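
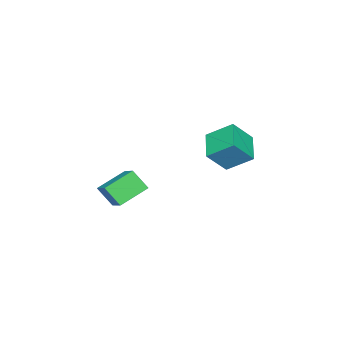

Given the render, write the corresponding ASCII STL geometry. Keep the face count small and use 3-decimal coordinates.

solid 
facet normal -0.811 0.424 0.403
outer loop
vertex -3.941 -4.166 -0.448
vertex -2.874 -2.981 0.45
vertex -4.025 -3.16 -1.676
endloop
endfacet
facet normal -0.583 -0.648 -0.491
outer loop
vertex -2.306 -4.059 -2.53
vertex -3.941 -4.166 -0.448
vertex -4.025 -3.16 -1.676
endloop
endfacet
facet normal -0.811 0.424 0.403
outer loop
vertex -4.025 -3.16 -1.676
vertex -2.874 -2.981 0.45
vertex -2.958 -1.975 -0.778
endloop
endfacet
facet normal -0.053 0.633 -0.772
outer loop
vertex -2.958 -1.975 -0.778
vertex -2.306 -4.059 -2.53
vertex -4.025 -3.16 -1.676
endloop
endfacet
facet normal 0.053 -0.633 0.772
outer loop
vertex -3.941 -4.166 -0.448
vertex -1.155 -3.88 -0.404
vertex -2.874 -2.981 0.45
endloop
endfacet
facet normal -0.583 -0.648 -0.491
outer loop
vertex -2.222 -5.065 -1.302
vertex -3.941 -4.166 -0.448
vertex -2.306 -4.059 -2.53
endloop
endfacet
facet normal 0.053 -0.633 0.772
outer loop
vertex -2.222 -5.065 -1.302
vertex -1.155 -3.88 -0.404
vertex -3.941 -4.166 -0.448
endloop
endfacet
facet normal 0.583 0.648 0.491
outer loop
vertex -2.874 -2.981 0.45
vertex -1.155 -3.88 -0.404
vertex -2.958 -1.975 -0.778
endloop
endfacet
facet normal -0.053 0.633 -0.772
outer loop
vertex -1.239 -2.874 -1.632
vertex -2.306 -4.059 -2.53
vertex -2.958 -1.975 -0.778
endloop
endfacet
facet normal 0.583 0.648 0.491
outer loop
vertex -2.958 -1.975 -0.778
vertex -1.155 -3.88 -0.404
vertex -1.239 -2.874 -1.632
endloop
endfacet
facet normal 0.811 -0.424 -0.403
outer loop
vertex -1.239 -2.874 -1.632
vertex -2.222 -5.065 -1.302
vertex -2.306 -4.059 -2.53
endloop
endfacet
facet normal 0.811 -0.424 -0.403
outer loop
vertex -1.155 -3.88 -0.404
vertex -2.222 -5.065 -1.302
vertex -1.239 -2.874 -1.632
endloop
endfacet
facet normal -0.545 0.400 -0.737
outer loop
vertex -4.694 2.194 2.866
vertex -5.066 3.747 3.985
vertex -3.045 3.109 2.143
endloop
endfacet
facet normal 0.190 -0.797 -0.574
outer loop
vertex -2.014 2.353 3.535
vertex -4.694 2.194 2.866
vertex -3.045 3.109 2.143
endloop
endfacet
facet normal -0.545 0.400 -0.737
outer loop
vertex -3.045 3.109 2.143
vertex -5.066 3.747 3.985
vertex -3.417 4.663 3.262
endloop
endfacet
facet normal 0.816 0.453 -0.358
outer loop
vertex -3.417 4.663 3.262
vertex -2.014 2.353 3.535
vertex -3.045 3.109 2.143
endloop
endfacet
facet normal -0.816 -0.454 0.358
outer loop
vertex -4.694 2.194 2.866
vertex -4.035 2.991 5.377
vertex -5.066 3.747 3.985
endloop
endfacet
facet normal 0.191 -0.796 -0.574
outer loop
vertex -3.663 1.437 4.258
vertex -4.694 2.194 2.866
vertex -2.014 2.353 3.535
endloop
endfacet
facet normal -0.816 -0.453 0.358
outer loop
vertex -3.663 1.437 4.258
vertex -4.035 2.991 5.377
vertex -4.694 2.194 2.866
endloop
endfacet
facet normal -0.191 0.796 0.574
outer loop
vertex -5.066 3.747 3.985
vertex -4.035 2.991 5.377
vertex -3.417 4.663 3.262
endloop
endfacet
facet normal 0.816 0.453 -0.358
outer loop
vertex -2.386 3.906 4.654
vertex -2.014 2.353 3.535
vertex -3.417 4.663 3.262
endloop
endfacet
facet normal -0.190 0.796 0.574
outer loop
vertex -3.417 4.663 3.262
vertex -4.035 2.991 5.377
vertex -2.386 3.906 4.654
endloop
endfacet
facet normal 0.545 -0.400 0.737
outer loop
vertex -2.386 3.906 4.654
vertex -3.663 1.437 4.258
vertex -2.014 2.353 3.535
endloop
endfacet
facet normal 0.545 -0.400 0.737
outer loop
vertex -4.035 2.991 5.377
vertex -3.663 1.437 4.258
vertex -2.386 3.906 4.654
endloop
endfacet

endsolid


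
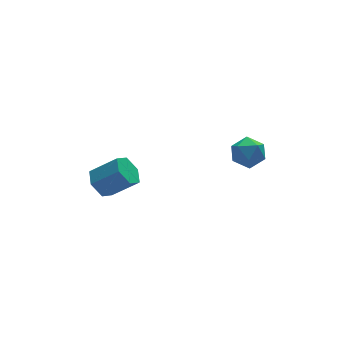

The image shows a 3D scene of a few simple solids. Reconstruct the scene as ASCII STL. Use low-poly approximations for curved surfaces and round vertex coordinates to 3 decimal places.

solid 
facet normal -0.022 0.952 0.305
outer loop
vertex 3.773 1.672 2.868
vertex 2.965 1.573 3.12
vertex 3.602 1.414 3.662
endloop
endfacet
facet normal 0.638 0.682 0.359
outer loop
vertex 3.773 1.672 2.868
vertex 3.602 1.414 3.662
vertex 4.236 1.052 3.223
endloop
endfacet
facet normal 0.839 0.461 -0.289
outer loop
vertex 3.773 1.672 2.868
vertex 4.236 1.052 3.223
vertex 3.991 0.988 2.41
endloop
endfacet
facet normal 0.304 0.595 -0.744
outer loop
vertex 3.773 1.672 2.868
vertex 3.991 0.988 2.41
vertex 3.205 1.31 2.346
endloop
endfacet
facet normal -0.227 0.898 -0.376
outer loop
vertex 3.773 1.672 2.868
vertex 3.205 1.31 2.346
vertex 2.965 1.573 3.12
endloop
endfacet
facet normal 0.608 0.111 0.786
outer loop
vertex 4.236 1.052 3.223
vertex 3.602 1.414 3.662
vertex 3.715 0.57 3.694
endloop
endfacet
facet normal -0.458 0.548 0.700
outer loop
vertex 3.602 1.414 3.662
vertex 2.965 1.573 3.12
vertex 2.929 0.892 3.63
endloop
endfacet
facet normal -0.791 0.462 -0.402
outer loop
vertex 2.965 1.573 3.12
vertex 3.205 1.31 2.346
vertex 2.684 0.828 2.817
endloop
endfacet
facet normal 0.070 -0.028 -0.997
outer loop
vertex 3.205 1.31 2.346
vertex 3.991 0.988 2.41
vertex 3.318 0.466 2.378
endloop
endfacet
facet normal 0.933 -0.246 -0.262
outer loop
vertex 3.991 0.988 2.41
vertex 4.236 1.052 3.223
vertex 3.955 0.307 2.92
endloop
endfacet
facet normal -0.304 -0.595 0.744
outer loop
vertex 3.147 0.208 3.172
vertex 3.715 0.57 3.694
vertex 2.929 0.892 3.63
endloop
endfacet
facet normal -0.839 -0.461 0.289
outer loop
vertex 3.147 0.208 3.172
vertex 2.929 0.892 3.63
vertex 2.684 0.828 2.817
endloop
endfacet
facet normal -0.638 -0.682 -0.359
outer loop
vertex 3.147 0.208 3.172
vertex 2.684 0.828 2.817
vertex 3.318 0.466 2.378
endloop
endfacet
facet normal 0.022 -0.952 -0.305
outer loop
vertex 3.147 0.208 3.172
vertex 3.318 0.466 2.378
vertex 3.955 0.307 2.92
endloop
endfacet
facet normal 0.227 -0.898 0.376
outer loop
vertex 3.147 0.208 3.172
vertex 3.955 0.307 2.92
vertex 3.715 0.57 3.694
endloop
endfacet
facet normal -0.070 0.028 0.997
outer loop
vertex 2.929 0.892 3.63
vertex 3.715 0.57 3.694
vertex 3.602 1.414 3.662
endloop
endfacet
facet normal -0.933 0.246 0.262
outer loop
vertex 2.684 0.828 2.817
vertex 2.929 0.892 3.63
vertex 2.965 1.573 3.12
endloop
endfacet
facet normal -0.608 -0.111 -0.786
outer loop
vertex 3.318 0.466 2.378
vertex 2.684 0.828 2.817
vertex 3.205 1.31 2.346
endloop
endfacet
facet normal 0.458 -0.548 -0.700
outer loop
vertex 3.955 0.307 2.92
vertex 3.318 0.466 2.378
vertex 3.991 0.988 2.41
endloop
endfacet
facet normal 0.791 -0.462 0.402
outer loop
vertex 3.715 0.57 3.694
vertex 3.955 0.307 2.92
vertex 4.236 1.052 3.223
endloop
endfacet
facet normal -0.692 0.361 -0.625
outer loop
vertex -1.954 2.99 0.335
vertex -2.31 3.376 0.952
vertex -1.73 3.745 0.523
endloop
endfacet
facet normal 0.667 -0.012 -0.745
outer loop
vertex -1.954 2.99 0.335
vertex -1.73 3.745 0.523
vertex -0.895 2.437 1.291
endloop
endfacet
facet normal 0.667 -0.012 -0.745
outer loop
vertex -0.895 2.437 1.291
vertex -1.73 3.745 0.523
vertex -0.671 3.193 1.479
endloop
endfacet
facet normal 0.693 -0.361 0.625
outer loop
vertex -0.895 2.437 1.291
vertex -0.671 3.193 1.479
vertex -1.25 2.824 1.908
endloop
endfacet
facet normal -0.692 0.361 -0.625
outer loop
vertex -1.73 3.745 0.523
vertex -2.31 3.376 0.952
vertex -2.085 4.132 1.14
endloop
endfacet
facet normal 0.573 0.801 -0.173
outer loop
vertex -1.73 3.745 0.523
vertex -2.085 4.132 1.14
vertex -0.671 3.193 1.479
endloop
endfacet
facet normal 0.573 0.801 -0.171
outer loop
vertex -0.671 3.193 1.479
vertex -2.085 4.132 1.14
vertex -1.026 3.579 2.096
endloop
endfacet
facet normal 0.693 -0.361 0.624
outer loop
vertex -0.671 3.193 1.479
vertex -1.026 3.579 2.096
vertex -1.25 2.824 1.908
endloop
endfacet
facet normal -0.692 0.361 -0.625
outer loop
vertex -2.085 4.132 1.14
vertex -2.31 3.376 0.952
vertex -2.665 3.763 1.569
endloop
endfacet
facet normal -0.093 0.814 0.574
outer loop
vertex -2.085 4.132 1.14
vertex -2.665 3.763 1.569
vertex -1.026 3.579 2.096
endloop
endfacet
facet normal -0.093 0.814 0.574
outer loop
vertex -1.026 3.579 2.096
vertex -2.665 3.763 1.569
vertex -1.606 3.21 2.525
endloop
endfacet
facet normal 0.692 -0.361 0.625
outer loop
vertex -1.026 3.579 2.096
vertex -1.606 3.21 2.525
vertex -1.25 2.824 1.908
endloop
endfacet
facet normal -0.693 0.361 -0.625
outer loop
vertex -2.665 3.763 1.569
vertex -2.31 3.376 0.952
vertex -2.889 3.007 1.381
endloop
endfacet
facet normal -0.667 0.012 0.745
outer loop
vertex -2.665 3.763 1.569
vertex -2.889 3.007 1.381
vertex -1.606 3.21 2.525
endloop
endfacet
facet normal -0.667 0.012 0.745
outer loop
vertex -1.606 3.21 2.525
vertex -2.889 3.007 1.381
vertex -1.83 2.455 2.337
endloop
endfacet
facet normal 0.692 -0.361 0.625
outer loop
vertex -1.606 3.21 2.525
vertex -1.83 2.455 2.337
vertex -1.25 2.824 1.908
endloop
endfacet
facet normal -0.693 0.361 -0.624
outer loop
vertex -2.889 3.007 1.381
vertex -2.31 3.376 0.952
vertex -2.534 2.621 0.764
endloop
endfacet
facet normal -0.573 -0.801 0.172
outer loop
vertex -2.889 3.007 1.381
vertex -2.534 2.621 0.764
vertex -1.83 2.455 2.337
endloop
endfacet
facet normal -0.574 -0.801 0.172
outer loop
vertex -1.83 2.455 2.337
vertex -2.534 2.621 0.764
vertex -1.475 2.068 1.72
endloop
endfacet
facet normal 0.692 -0.361 0.625
outer loop
vertex -1.83 2.455 2.337
vertex -1.475 2.068 1.72
vertex -1.25 2.824 1.908
endloop
endfacet
facet normal -0.692 0.361 -0.625
outer loop
vertex -2.534 2.621 0.764
vertex -2.31 3.376 0.952
vertex -1.954 2.99 0.335
endloop
endfacet
facet normal 0.093 -0.814 -0.574
outer loop
vertex -2.534 2.621 0.764
vertex -1.954 2.99 0.335
vertex -1.475 2.068 1.72
endloop
endfacet
facet normal 0.093 -0.814 -0.574
outer loop
vertex -1.475 2.068 1.72
vertex -1.954 2.99 0.335
vertex -0.895 2.437 1.291
endloop
endfacet
facet normal 0.692 -0.361 0.625
outer loop
vertex -1.475 2.068 1.72
vertex -0.895 2.437 1.291
vertex -1.25 2.824 1.908
endloop
endfacet

endsolid


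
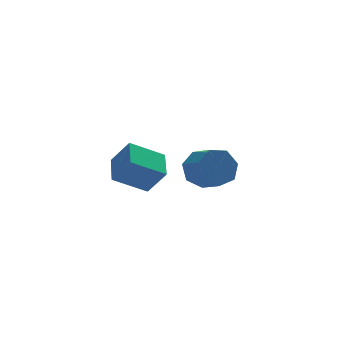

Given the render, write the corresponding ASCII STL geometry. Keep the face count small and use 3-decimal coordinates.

solid 
facet normal -0.385 0.851 -0.357
outer loop
vertex 0.421 1.17 -2.185
vertex -0.253 1.175 -1.446
vertex 0.661 1.582 -1.46
endloop
endfacet
facet normal 0.881 0.223 -0.418
outer loop
vertex 0.421 1.17 -2.185
vertex 0.661 1.582 -1.46
vertex 0.886 0.139 -1.754
endloop
endfacet
facet normal 0.881 0.223 -0.418
outer loop
vertex 0.886 0.139 -1.754
vertex 0.661 1.582 -1.46
vertex 1.126 0.551 -1.029
endloop
endfacet
facet normal 0.384 -0.851 0.357
outer loop
vertex 0.886 0.139 -1.754
vertex 1.126 0.551 -1.029
vertex 0.213 0.145 -1.014
endloop
endfacet
facet normal -0.385 0.851 -0.357
outer loop
vertex 0.661 1.582 -1.46
vertex -0.253 1.175 -1.446
vertex 0.213 1.688 -0.724
endloop
endfacet
facet normal 0.766 0.509 0.393
outer loop
vertex 0.661 1.582 -1.46
vertex 0.213 1.688 -0.724
vertex 1.126 0.551 -1.029
endloop
endfacet
facet normal 0.766 0.509 0.393
outer loop
vertex 1.126 0.551 -1.029
vertex 0.213 1.688 -0.724
vertex 0.678 0.657 -0.293
endloop
endfacet
facet normal 0.384 -0.851 0.357
outer loop
vertex 1.126 0.551 -1.029
vertex 0.678 0.657 -0.293
vertex 0.213 0.145 -1.014
endloop
endfacet
facet normal -0.385 0.851 -0.357
outer loop
vertex 0.213 1.688 -0.724
vertex -0.253 1.175 -1.446
vertex -0.585 1.408 -0.532
endloop
endfacet
facet normal 0.074 0.413 0.908
outer loop
vertex 0.213 1.688 -0.724
vertex -0.585 1.408 -0.532
vertex 0.678 0.657 -0.293
endloop
endfacet
facet normal 0.074 0.414 0.907
outer loop
vertex 0.678 0.657 -0.293
vertex -0.585 1.408 -0.532
vertex -0.12 0.377 -0.1
endloop
endfacet
facet normal 0.385 -0.851 0.356
outer loop
vertex 0.678 0.657 -0.293
vertex -0.12 0.377 -0.1
vertex 0.213 0.145 -1.014
endloop
endfacet
facet normal -0.385 0.851 -0.357
outer loop
vertex -0.585 1.408 -0.532
vertex -0.253 1.175 -1.446
vertex -1.133 0.953 -1.027
endloop
endfacet
facet normal -0.673 0.006 0.739
outer loop
vertex -0.585 1.408 -0.532
vertex -1.133 0.953 -1.027
vertex -0.12 0.377 -0.1
endloop
endfacet
facet normal -0.673 0.005 0.739
outer loop
vertex -0.12 0.377 -0.1
vertex -1.133 0.953 -1.027
vertex -0.668 -0.078 -0.596
endloop
endfacet
facet normal 0.385 -0.852 0.356
outer loop
vertex -0.12 0.377 -0.1
vertex -0.668 -0.078 -0.596
vertex 0.213 0.145 -1.014
endloop
endfacet
facet normal -0.385 0.851 -0.357
outer loop
vertex -1.133 0.953 -1.027
vertex -0.253 1.175 -1.446
vertex -1.018 0.665 -1.838
endloop
endfacet
facet normal -0.914 -0.406 0.015
outer loop
vertex -1.133 0.953 -1.027
vertex -1.018 0.665 -1.838
vertex -0.668 -0.078 -0.596
endloop
endfacet
facet normal -0.914 -0.406 0.014
outer loop
vertex -0.668 -0.078 -0.596
vertex -1.018 0.665 -1.838
vertex -0.553 -0.365 -1.407
endloop
endfacet
facet normal 0.384 -0.852 0.356
outer loop
vertex -0.668 -0.078 -0.596
vertex -0.553 -0.365 -1.407
vertex 0.213 0.145 -1.014
endloop
endfacet
facet normal -0.385 0.851 -0.357
outer loop
vertex -1.018 0.665 -1.838
vertex -0.253 1.175 -1.446
vertex -0.326 0.762 -2.353
endloop
endfacet
facet normal -0.465 -0.512 -0.722
outer loop
vertex -1.018 0.665 -1.838
vertex -0.326 0.762 -2.353
vertex -0.553 -0.365 -1.407
endloop
endfacet
facet normal -0.465 -0.512 -0.722
outer loop
vertex -0.553 -0.365 -1.407
vertex -0.326 0.762 -2.353
vertex 0.139 -0.268 -1.922
endloop
endfacet
facet normal 0.384 -0.852 0.356
outer loop
vertex -0.553 -0.365 -1.407
vertex 0.139 -0.268 -1.922
vertex 0.213 0.145 -1.014
endloop
endfacet
facet normal -0.385 0.851 -0.357
outer loop
vertex -0.326 0.762 -2.353
vertex -0.253 1.175 -1.446
vertex 0.421 1.17 -2.185
endloop
endfacet
facet normal 0.332 -0.232 -0.914
outer loop
vertex -0.326 0.762 -2.353
vertex 0.421 1.17 -2.185
vertex 0.139 -0.268 -1.922
endloop
endfacet
facet normal 0.332 -0.232 -0.914
outer loop
vertex 0.139 -0.268 -1.922
vertex 0.421 1.17 -2.185
vertex 0.886 0.139 -1.754
endloop
endfacet
facet normal 0.384 -0.852 0.356
outer loop
vertex 0.139 -0.268 -1.922
vertex 0.886 0.139 -1.754
vertex 0.213 0.145 -1.014
endloop
endfacet
facet normal -0.468 0.410 -0.783
outer loop
vertex -4.998 -4.398 0.319
vertex -4.801 -3.116 0.873
vertex -3.602 -4.279 -0.454
endloop
endfacet
facet normal -0.140 -0.909 -0.392
outer loop
vertex -2.979 -4.824 0.587
vertex -4.998 -4.398 0.319
vertex -3.602 -4.279 -0.454
endloop
endfacet
facet normal -0.468 0.410 -0.783
outer loop
vertex -3.602 -4.279 -0.454
vertex -4.801 -3.116 0.873
vertex -3.405 -2.997 0.1
endloop
endfacet
facet normal 0.872 0.075 -0.483
outer loop
vertex -3.405 -2.997 0.1
vertex -2.979 -4.824 0.587
vertex -3.602 -4.279 -0.454
endloop
endfacet
facet normal -0.872 -0.075 0.483
outer loop
vertex -4.998 -4.398 0.319
vertex -4.178 -3.661 1.914
vertex -4.801 -3.116 0.873
endloop
endfacet
facet normal -0.140 -0.909 -0.392
outer loop
vertex -4.375 -4.943 1.36
vertex -4.998 -4.398 0.319
vertex -2.979 -4.824 0.587
endloop
endfacet
facet normal -0.872 -0.075 0.483
outer loop
vertex -4.375 -4.943 1.36
vertex -4.178 -3.661 1.914
vertex -4.998 -4.398 0.319
endloop
endfacet
facet normal 0.140 0.909 0.392
outer loop
vertex -4.801 -3.116 0.873
vertex -4.178 -3.661 1.914
vertex -3.405 -2.997 0.1
endloop
endfacet
facet normal 0.872 0.075 -0.483
outer loop
vertex -2.782 -3.542 1.141
vertex -2.979 -4.824 0.587
vertex -3.405 -2.997 0.1
endloop
endfacet
facet normal 0.140 0.909 0.392
outer loop
vertex -3.405 -2.997 0.1
vertex -4.178 -3.661 1.914
vertex -2.782 -3.542 1.141
endloop
endfacet
facet normal 0.468 -0.410 0.783
outer loop
vertex -2.782 -3.542 1.141
vertex -4.375 -4.943 1.36
vertex -2.979 -4.824 0.587
endloop
endfacet
facet normal 0.468 -0.410 0.783
outer loop
vertex -4.178 -3.661 1.914
vertex -4.375 -4.943 1.36
vertex -2.782 -3.542 1.141
endloop
endfacet

endsolid


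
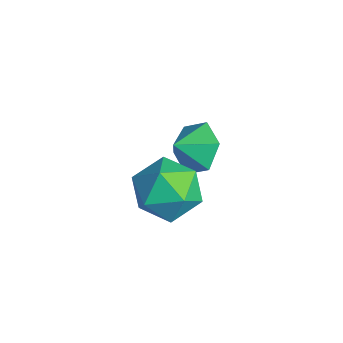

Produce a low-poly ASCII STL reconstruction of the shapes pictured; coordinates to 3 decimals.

solid 
facet normal -0.091 0.804 -0.588
outer loop
vertex 1.316 3.049 1.18
vertex 0.714 2.52 0.55
vertex 0.307 3.042 1.326
endloop
endfacet
facet normal 0.143 -0.076 0.987
outer loop
vertex 1.316 3.049 1.18
vertex 0.307 3.042 1.326
vertex 0.806 1.7 1.15
endloop
endfacet
facet normal -0.090 0.804 -0.588
outer loop
vertex 0.307 3.042 1.326
vertex 0.714 2.52 0.55
vertex -0.296 2.513 0.695
endloop
endfacet
facet normal -0.547 -0.306 0.779
outer loop
vertex 0.307 3.042 1.326
vertex -0.296 2.513 0.695
vertex 0.806 1.7 1.15
endloop
endfacet
facet normal -0.090 0.803 -0.589
outer loop
vertex -0.296 2.513 0.695
vertex 0.714 2.52 0.55
vertex 0.111 1.99 -0.08
endloop
endfacet
facet normal -0.631 -0.755 0.178
outer loop
vertex -0.296 2.513 0.695
vertex 0.111 1.99 -0.08
vertex 0.806 1.7 1.15
endloop
endfacet
facet normal -0.091 0.803 -0.589
outer loop
vertex 0.111 1.99 -0.08
vertex 0.714 2.52 0.55
vertex 1.121 1.997 -0.226
endloop
endfacet
facet normal -0.024 -0.976 -0.216
outer loop
vertex 0.111 1.99 -0.08
vertex 1.121 1.997 -0.226
vertex 0.806 1.7 1.15
endloop
endfacet
facet normal -0.091 0.803 -0.589
outer loop
vertex 1.121 1.997 -0.226
vertex 0.714 2.52 0.55
vertex 1.723 2.527 0.404
endloop
endfacet
facet normal 0.666 -0.746 -0.009
outer loop
vertex 1.121 1.997 -0.226
vertex 1.723 2.527 0.404
vertex 0.806 1.7 1.15
endloop
endfacet
facet normal -0.091 0.804 -0.588
outer loop
vertex 1.723 2.527 0.404
vertex 0.714 2.52 0.55
vertex 1.316 3.049 1.18
endloop
endfacet
facet normal 0.749 -0.296 0.592
outer loop
vertex 1.723 2.527 0.404
vertex 1.316 3.049 1.18
vertex 0.806 1.7 1.15
endloop
endfacet
facet normal -0.508 -0.344 0.790
outer loop
vertex 2.892 0.55 3.129
vertex 3.16 -0.554 2.82
vertex 3.873 0.046 3.54
endloop
endfacet
facet normal -0.233 0.300 0.925
outer loop
vertex 2.892 0.55 3.129
vertex 3.873 0.046 3.54
vertex 3.893 1.167 3.181
endloop
endfacet
facet normal -0.488 0.755 0.437
outer loop
vertex 2.892 0.55 3.129
vertex 3.893 1.167 3.181
vertex 3.193 1.26 2.239
endloop
endfacet
facet normal -0.920 0.392 0.002
outer loop
vertex 2.892 0.55 3.129
vertex 3.193 1.26 2.239
vertex 2.739 0.196 2.016
endloop
endfacet
facet normal -0.932 -0.288 0.220
outer loop
vertex 2.892 0.55 3.129
vertex 2.739 0.196 2.016
vertex 3.16 -0.554 2.82
endloop
endfacet
facet normal 0.475 0.261 0.841
outer loop
vertex 3.893 1.167 3.181
vertex 3.873 0.046 3.54
vertex 4.781 0.444 2.904
endloop
endfacet
facet normal 0.030 -0.782 0.622
outer loop
vertex 3.873 0.046 3.54
vertex 3.16 -0.554 2.82
vertex 4.327 -0.62 2.681
endloop
endfacet
facet normal -0.657 -0.691 -0.301
outer loop
vertex 3.16 -0.554 2.82
vertex 2.739 0.196 2.016
vertex 3.627 -0.527 1.739
endloop
endfacet
facet normal -0.637 0.409 -0.654
outer loop
vertex 2.739 0.196 2.016
vertex 3.193 1.26 2.239
vertex 3.647 0.594 1.38
endloop
endfacet
facet normal 0.063 0.997 0.052
outer loop
vertex 3.193 1.26 2.239
vertex 3.893 1.167 3.181
vertex 4.36 1.194 2.1
endloop
endfacet
facet normal 0.920 -0.392 -0.002
outer loop
vertex 4.628 0.09 1.791
vertex 4.781 0.444 2.904
vertex 4.327 -0.62 2.681
endloop
endfacet
facet normal 0.488 -0.755 -0.437
outer loop
vertex 4.628 0.09 1.791
vertex 4.327 -0.62 2.681
vertex 3.627 -0.527 1.739
endloop
endfacet
facet normal 0.233 -0.300 -0.925
outer loop
vertex 4.628 0.09 1.791
vertex 3.627 -0.527 1.739
vertex 3.647 0.594 1.38
endloop
endfacet
facet normal 0.508 0.344 -0.790
outer loop
vertex 4.628 0.09 1.791
vertex 3.647 0.594 1.38
vertex 4.36 1.194 2.1
endloop
endfacet
facet normal 0.932 0.288 -0.220
outer loop
vertex 4.628 0.09 1.791
vertex 4.36 1.194 2.1
vertex 4.781 0.444 2.904
endloop
endfacet
facet normal 0.637 -0.409 0.654
outer loop
vertex 4.327 -0.62 2.681
vertex 4.781 0.444 2.904
vertex 3.873 0.046 3.54
endloop
endfacet
facet normal -0.063 -0.997 -0.052
outer loop
vertex 3.627 -0.527 1.739
vertex 4.327 -0.62 2.681
vertex 3.16 -0.554 2.82
endloop
endfacet
facet normal -0.475 -0.261 -0.841
outer loop
vertex 3.647 0.594 1.38
vertex 3.627 -0.527 1.739
vertex 2.739 0.196 2.016
endloop
endfacet
facet normal -0.030 0.782 -0.622
outer loop
vertex 4.36 1.194 2.1
vertex 3.647 0.594 1.38
vertex 3.193 1.26 2.239
endloop
endfacet
facet normal 0.657 0.691 0.301
outer loop
vertex 4.781 0.444 2.904
vertex 4.36 1.194 2.1
vertex 3.893 1.167 3.181
endloop
endfacet

endsolid


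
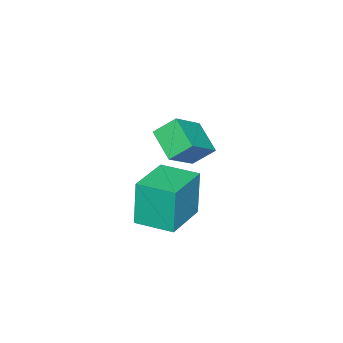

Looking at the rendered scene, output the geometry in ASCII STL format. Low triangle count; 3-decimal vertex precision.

solid 
facet normal -0.814 0.052 -0.578
outer loop
vertex -4.873 -3.639 3.287
vertex -4.234 -2.374 2.502
vertex -4.344 -4.41 2.473
endloop
endfacet
facet normal -0.394 -0.781 0.484
outer loop
vertex -2.846 -4.506 3.538
vertex -4.873 -3.639 3.287
vertex -4.344 -4.41 2.473
endloop
endfacet
facet normal -0.814 0.052 -0.578
outer loop
vertex -4.344 -4.41 2.473
vertex -4.234 -2.374 2.502
vertex -3.705 -3.145 1.688
endloop
endfacet
facet normal 0.427 -0.623 -0.656
outer loop
vertex -3.705 -3.145 1.688
vertex -2.846 -4.506 3.538
vertex -4.344 -4.41 2.473
endloop
endfacet
facet normal -0.427 0.623 0.656
outer loop
vertex -4.873 -3.639 3.287
vertex -2.736 -2.47 3.567
vertex -4.234 -2.374 2.502
endloop
endfacet
facet normal -0.394 -0.781 0.484
outer loop
vertex -3.375 -3.735 4.352
vertex -4.873 -3.639 3.287
vertex -2.846 -4.506 3.538
endloop
endfacet
facet normal -0.427 0.623 0.656
outer loop
vertex -3.375 -3.735 4.352
vertex -2.736 -2.47 3.567
vertex -4.873 -3.639 3.287
endloop
endfacet
facet normal 0.394 0.781 -0.484
outer loop
vertex -4.234 -2.374 2.502
vertex -2.736 -2.47 3.567
vertex -3.705 -3.145 1.688
endloop
endfacet
facet normal 0.427 -0.623 -0.656
outer loop
vertex -2.207 -3.241 2.753
vertex -2.846 -4.506 3.538
vertex -3.705 -3.145 1.688
endloop
endfacet
facet normal 0.394 0.781 -0.484
outer loop
vertex -3.705 -3.145 1.688
vertex -2.736 -2.47 3.567
vertex -2.207 -3.241 2.753
endloop
endfacet
facet normal 0.814 -0.052 0.578
outer loop
vertex -2.207 -3.241 2.753
vertex -3.375 -3.735 4.352
vertex -2.846 -4.506 3.538
endloop
endfacet
facet normal 0.814 -0.052 0.578
outer loop
vertex -2.736 -2.47 3.567
vertex -3.375 -3.735 4.352
vertex -2.207 -3.241 2.753
endloop
endfacet
facet normal -0.981 -0.165 -0.105
outer loop
vertex -0.561 -2.42 3.72
vertex -0.841 -0.764 3.74
vertex -0.349 -2.359 1.641
endloop
endfacet
facet normal 0.166 -0.986 -0.012
outer loop
vertex 1.701 -2.016 1.86
vertex -0.561 -2.42 3.72
vertex -0.349 -2.359 1.641
endloop
endfacet
facet normal -0.981 -0.165 -0.105
outer loop
vertex -0.349 -2.359 1.641
vertex -0.841 -0.764 3.74
vertex -0.629 -0.703 1.661
endloop
endfacet
facet normal 0.101 0.029 -0.994
outer loop
vertex -0.629 -0.703 1.661
vertex 1.701 -2.016 1.86
vertex -0.349 -2.359 1.641
endloop
endfacet
facet normal -0.101 -0.029 0.994
outer loop
vertex -0.561 -2.42 3.72
vertex 1.209 -0.421 3.959
vertex -0.841 -0.764 3.74
endloop
endfacet
facet normal 0.166 -0.986 -0.012
outer loop
vertex 1.489 -2.077 3.939
vertex -0.561 -2.42 3.72
vertex 1.701 -2.016 1.86
endloop
endfacet
facet normal -0.101 -0.029 0.994
outer loop
vertex 1.489 -2.077 3.939
vertex 1.209 -0.421 3.959
vertex -0.561 -2.42 3.72
endloop
endfacet
facet normal -0.166 0.986 0.012
outer loop
vertex -0.841 -0.764 3.74
vertex 1.209 -0.421 3.959
vertex -0.629 -0.703 1.661
endloop
endfacet
facet normal 0.101 0.029 -0.994
outer loop
vertex 1.421 -0.36 1.88
vertex 1.701 -2.016 1.86
vertex -0.629 -0.703 1.661
endloop
endfacet
facet normal -0.166 0.986 0.012
outer loop
vertex -0.629 -0.703 1.661
vertex 1.209 -0.421 3.959
vertex 1.421 -0.36 1.88
endloop
endfacet
facet normal 0.981 0.165 0.105
outer loop
vertex 1.421 -0.36 1.88
vertex 1.489 -2.077 3.939
vertex 1.701 -2.016 1.86
endloop
endfacet
facet normal 0.981 0.165 0.105
outer loop
vertex 1.209 -0.421 3.959
vertex 1.489 -2.077 3.939
vertex 1.421 -0.36 1.88
endloop
endfacet

endsolid


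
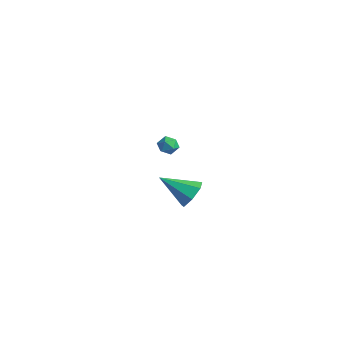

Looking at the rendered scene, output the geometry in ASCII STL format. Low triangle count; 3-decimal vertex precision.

solid 
facet normal -0.167 0.633 0.756
outer loop
vertex -3.792 2.305 -2.363
vertex -3.933 1.728 -1.911
vertex -3.237 1.989 -1.976
endloop
endfacet
facet normal 0.308 0.904 0.296
outer loop
vertex -3.792 2.305 -2.363
vertex -3.237 1.989 -1.976
vertex -3.131 2.186 -2.688
endloop
endfacet
facet normal -0.001 0.938 -0.346
outer loop
vertex -3.792 2.305 -2.363
vertex -3.131 2.186 -2.688
vertex -3.761 2.047 -3.063
endloop
endfacet
facet normal -0.667 0.689 -0.283
outer loop
vertex -3.792 2.305 -2.363
vertex -3.761 2.047 -3.063
vertex -4.257 1.764 -2.583
endloop
endfacet
facet normal -0.770 0.500 0.398
outer loop
vertex -3.792 2.305 -2.363
vertex -4.257 1.764 -2.583
vertex -3.933 1.728 -1.911
endloop
endfacet
facet normal 0.856 0.450 0.252
outer loop
vertex -3.131 2.186 -2.688
vertex -3.237 1.989 -1.976
vertex -2.863 1.536 -2.437
endloop
endfacet
facet normal 0.089 0.011 0.996
outer loop
vertex -3.237 1.989 -1.976
vertex -3.933 1.728 -1.911
vertex -3.359 1.253 -1.957
endloop
endfacet
facet normal -0.886 -0.205 0.416
outer loop
vertex -3.933 1.728 -1.911
vertex -4.257 1.764 -2.583
vertex -3.989 1.114 -2.332
endloop
endfacet
facet normal -0.721 0.102 -0.685
outer loop
vertex -4.257 1.764 -2.583
vertex -3.761 2.047 -3.063
vertex -3.883 1.311 -3.044
endloop
endfacet
facet normal 0.356 0.506 -0.786
outer loop
vertex -3.761 2.047 -3.063
vertex -3.131 2.186 -2.688
vertex -3.187 1.572 -3.109
endloop
endfacet
facet normal 0.667 -0.689 0.283
outer loop
vertex -3.328 0.995 -2.657
vertex -2.863 1.536 -2.437
vertex -3.359 1.253 -1.957
endloop
endfacet
facet normal 0.001 -0.938 0.346
outer loop
vertex -3.328 0.995 -2.657
vertex -3.359 1.253 -1.957
vertex -3.989 1.114 -2.332
endloop
endfacet
facet normal -0.308 -0.904 -0.296
outer loop
vertex -3.328 0.995 -2.657
vertex -3.989 1.114 -2.332
vertex -3.883 1.311 -3.044
endloop
endfacet
facet normal 0.167 -0.633 -0.756
outer loop
vertex -3.328 0.995 -2.657
vertex -3.883 1.311 -3.044
vertex -3.187 1.572 -3.109
endloop
endfacet
facet normal 0.770 -0.500 -0.398
outer loop
vertex -3.328 0.995 -2.657
vertex -3.187 1.572 -3.109
vertex -2.863 1.536 -2.437
endloop
endfacet
facet normal 0.721 -0.102 0.685
outer loop
vertex -3.359 1.253 -1.957
vertex -2.863 1.536 -2.437
vertex -3.237 1.989 -1.976
endloop
endfacet
facet normal -0.356 -0.506 0.786
outer loop
vertex -3.989 1.114 -2.332
vertex -3.359 1.253 -1.957
vertex -3.933 1.728 -1.911
endloop
endfacet
facet normal -0.856 -0.450 -0.252
outer loop
vertex -3.883 1.311 -3.044
vertex -3.989 1.114 -2.332
vertex -4.257 1.764 -2.583
endloop
endfacet
facet normal -0.089 -0.011 -0.996
outer loop
vertex -3.187 1.572 -3.109
vertex -3.883 1.311 -3.044
vertex -3.761 2.047 -3.063
endloop
endfacet
facet normal 0.886 0.205 -0.416
outer loop
vertex -2.863 1.536 -2.437
vertex -3.187 1.572 -3.109
vertex -3.131 2.186 -2.688
endloop
endfacet
facet normal 0.621 0.561 -0.548
outer loop
vertex 5.44 -3.65 -0.611
vertex 4.653 -3.043 -0.882
vertex 5.285 -2.953 -0.073
endloop
endfacet
facet normal 0.463 -0.475 0.749
outer loop
vertex 5.44 -3.65 -0.611
vertex 5.285 -2.953 -0.073
vertex 3.287 -4.277 0.322
endloop
endfacet
facet normal 0.621 0.561 -0.547
outer loop
vertex 5.285 -2.953 -0.073
vertex 4.653 -3.043 -0.882
vertex 4.654 -2.324 -0.144
endloop
endfacet
facet normal 0.072 0.183 0.980
outer loop
vertex 5.285 -2.953 -0.073
vertex 4.654 -2.324 -0.144
vertex 3.287 -4.277 0.322
endloop
endfacet
facet normal 0.621 0.561 -0.548
outer loop
vertex 4.654 -2.324 -0.144
vertex 4.653 -3.043 -0.882
vertex 4.022 -2.236 -0.77
endloop
endfacet
facet normal -0.554 0.539 0.635
outer loop
vertex 4.654 -2.324 -0.144
vertex 4.022 -2.236 -0.77
vertex 3.287 -4.277 0.322
endloop
endfacet
facet normal 0.621 0.561 -0.547
outer loop
vertex 4.022 -2.236 -0.77
vertex 4.653 -3.043 -0.882
vertex 3.866 -2.756 -1.481
endloop
endfacet
facet normal -0.945 0.324 -0.030
outer loop
vertex 4.022 -2.236 -0.77
vertex 3.866 -2.756 -1.481
vertex 3.287 -4.277 0.322
endloop
endfacet
facet normal 0.621 0.562 -0.547
outer loop
vertex 3.866 -2.756 -1.481
vertex 4.653 -3.043 -0.882
vertex 4.303 -3.491 -1.74
endloop
endfacet
facet normal -0.806 -0.299 -0.511
outer loop
vertex 3.866 -2.756 -1.481
vertex 4.303 -3.491 -1.74
vertex 3.287 -4.277 0.322
endloop
endfacet
facet normal 0.621 0.561 -0.547
outer loop
vertex 4.303 -3.491 -1.74
vertex 4.653 -3.043 -0.882
vertex 5.003 -3.889 -1.353
endloop
endfacet
facet normal -0.242 -0.861 -0.447
outer loop
vertex 4.303 -3.491 -1.74
vertex 5.003 -3.889 -1.353
vertex 3.287 -4.277 0.322
endloop
endfacet
facet normal 0.621 0.561 -0.547
outer loop
vertex 5.003 -3.889 -1.353
vertex 4.653 -3.043 -0.882
vertex 5.44 -3.65 -0.611
endloop
endfacet
facet normal 0.323 -0.940 0.113
outer loop
vertex 5.003 -3.889 -1.353
vertex 5.44 -3.65 -0.611
vertex 3.287 -4.277 0.322
endloop
endfacet

endsolid


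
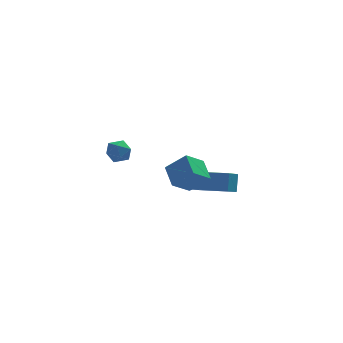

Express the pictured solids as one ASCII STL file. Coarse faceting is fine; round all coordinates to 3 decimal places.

solid 
facet normal -0.139 0.720 0.679
outer loop
vertex -1.498 4.355 1.727
vertex -1.941 3.9 2.119
vertex -1.207 3.914 2.254
endloop
endfacet
facet normal 0.503 0.779 0.374
outer loop
vertex -1.498 4.355 1.727
vertex -1.207 3.914 2.254
vertex -0.854 3.999 1.602
endloop
endfacet
facet normal 0.407 0.852 -0.328
outer loop
vertex -1.498 4.355 1.727
vertex -0.854 3.999 1.602
vertex -1.369 4.038 1.064
endloop
endfacet
facet normal -0.295 0.838 -0.458
outer loop
vertex -1.498 4.355 1.727
vertex -1.369 4.038 1.064
vertex -2.041 3.976 1.383
endloop
endfacet
facet normal -0.632 0.757 0.164
outer loop
vertex -1.498 4.355 1.727
vertex -2.041 3.976 1.383
vertex -1.941 3.9 2.119
endloop
endfacet
facet normal 0.857 0.170 0.486
outer loop
vertex -0.854 3.999 1.602
vertex -1.207 3.914 2.254
vertex -0.899 3.324 1.917
endloop
endfacet
facet normal -0.182 0.074 0.981
outer loop
vertex -1.207 3.914 2.254
vertex -1.941 3.9 2.119
vertex -1.571 3.262 2.236
endloop
endfacet
facet normal -0.980 0.134 0.147
outer loop
vertex -1.941 3.9 2.119
vertex -2.041 3.976 1.383
vertex -2.086 3.301 1.698
endloop
endfacet
facet normal -0.433 0.266 -0.861
outer loop
vertex -2.041 3.976 1.383
vertex -1.369 4.038 1.064
vertex -1.733 3.386 1.046
endloop
endfacet
facet normal 0.702 0.288 -0.651
outer loop
vertex -1.369 4.038 1.064
vertex -0.854 3.999 1.602
vertex -0.999 3.4 1.181
endloop
endfacet
facet normal 0.295 -0.838 0.458
outer loop
vertex -1.442 2.945 1.573
vertex -0.899 3.324 1.917
vertex -1.571 3.262 2.236
endloop
endfacet
facet normal -0.407 -0.852 0.328
outer loop
vertex -1.442 2.945 1.573
vertex -1.571 3.262 2.236
vertex -2.086 3.301 1.698
endloop
endfacet
facet normal -0.503 -0.779 -0.374
outer loop
vertex -1.442 2.945 1.573
vertex -2.086 3.301 1.698
vertex -1.733 3.386 1.046
endloop
endfacet
facet normal 0.139 -0.720 -0.679
outer loop
vertex -1.442 2.945 1.573
vertex -1.733 3.386 1.046
vertex -0.999 3.4 1.181
endloop
endfacet
facet normal 0.632 -0.757 -0.164
outer loop
vertex -1.442 2.945 1.573
vertex -0.999 3.4 1.181
vertex -0.899 3.324 1.917
endloop
endfacet
facet normal 0.433 -0.266 0.861
outer loop
vertex -1.571 3.262 2.236
vertex -0.899 3.324 1.917
vertex -1.207 3.914 2.254
endloop
endfacet
facet normal -0.702 -0.288 0.651
outer loop
vertex -2.086 3.301 1.698
vertex -1.571 3.262 2.236
vertex -1.941 3.9 2.119
endloop
endfacet
facet normal -0.857 -0.170 -0.486
outer loop
vertex -1.733 3.386 1.046
vertex -2.086 3.301 1.698
vertex -2.041 3.976 1.383
endloop
endfacet
facet normal 0.182 -0.074 -0.981
outer loop
vertex -0.999 3.4 1.181
vertex -1.733 3.386 1.046
vertex -1.369 4.038 1.064
endloop
endfacet
facet normal 0.980 -0.134 -0.147
outer loop
vertex -0.899 3.324 1.917
vertex -0.999 3.4 1.181
vertex -0.854 3.999 1.602
endloop
endfacet
facet normal -0.704 -0.450 0.549
outer loop
vertex 1.051 -2.448 4.098
vertex 0.129 -2.092 3.208
vertex 1.246 -3.521 3.468
endloop
endfacet
facet normal 0.694 -0.267 0.669
outer loop
vertex 2.111 -2.968 2.792
vertex 1.051 -2.448 4.098
vertex 1.246 -3.521 3.468
endloop
endfacet
facet normal -0.704 -0.450 0.550
outer loop
vertex 1.246 -3.521 3.468
vertex 0.129 -2.092 3.208
vertex 0.323 -3.166 2.578
endloop
endfacet
facet normal 0.154 -0.852 -0.500
outer loop
vertex 0.323 -3.166 2.578
vertex 2.111 -2.968 2.792
vertex 1.246 -3.521 3.468
endloop
endfacet
facet normal -0.154 0.852 0.500
outer loop
vertex 1.051 -2.448 4.098
vertex 0.994 -1.539 2.532
vertex 0.129 -2.092 3.208
endloop
endfacet
facet normal 0.693 -0.267 0.669
outer loop
vertex 1.917 -1.894 3.422
vertex 1.051 -2.448 4.098
vertex 2.111 -2.968 2.792
endloop
endfacet
facet normal -0.155 0.852 0.500
outer loop
vertex 1.917 -1.894 3.422
vertex 0.994 -1.539 2.532
vertex 1.051 -2.448 4.098
endloop
endfacet
facet normal -0.694 0.267 -0.669
outer loop
vertex 0.129 -2.092 3.208
vertex 0.994 -1.539 2.532
vertex 0.323 -3.166 2.578
endloop
endfacet
facet normal 0.154 -0.852 -0.501
outer loop
vertex 1.189 -2.612 1.902
vertex 2.111 -2.968 2.792
vertex 0.323 -3.166 2.578
endloop
endfacet
facet normal -0.693 0.267 -0.669
outer loop
vertex 0.323 -3.166 2.578
vertex 0.994 -1.539 2.532
vertex 1.189 -2.612 1.902
endloop
endfacet
facet normal 0.704 0.450 -0.550
outer loop
vertex 1.189 -2.612 1.902
vertex 1.917 -1.894 3.422
vertex 2.111 -2.968 2.792
endloop
endfacet
facet normal 0.703 0.451 -0.550
outer loop
vertex 0.994 -1.539 2.532
vertex 1.917 -1.894 3.422
vertex 1.189 -2.612 1.902
endloop
endfacet
facet normal -0.489 -0.747 0.451
outer loop
vertex 3.411 0.075 1.583
vertex 1.762 1.009 1.341
vertex 3.276 -0.408 0.637
endloop
endfacet
facet normal 0.863 -0.489 0.126
outer loop
vertex 3.838 0.451 0.119
vertex 3.411 0.075 1.583
vertex 3.276 -0.408 0.637
endloop
endfacet
facet normal -0.489 -0.747 0.451
outer loop
vertex 3.276 -0.408 0.637
vertex 1.762 1.009 1.341
vertex 1.627 0.526 0.396
endloop
endfacet
facet normal -0.126 -0.451 -0.884
outer loop
vertex 1.627 0.526 0.396
vertex 3.838 0.451 0.119
vertex 3.276 -0.408 0.637
endloop
endfacet
facet normal 0.126 0.451 0.884
outer loop
vertex 3.411 0.075 1.583
vertex 2.324 1.868 0.823
vertex 1.762 1.009 1.341
endloop
endfacet
facet normal 0.863 -0.489 0.126
outer loop
vertex 3.973 0.934 1.064
vertex 3.411 0.075 1.583
vertex 3.838 0.451 0.119
endloop
endfacet
facet normal 0.126 0.451 0.883
outer loop
vertex 3.973 0.934 1.064
vertex 2.324 1.868 0.823
vertex 3.411 0.075 1.583
endloop
endfacet
facet normal -0.863 0.489 -0.126
outer loop
vertex 1.762 1.009 1.341
vertex 2.324 1.868 0.823
vertex 1.627 0.526 0.396
endloop
endfacet
facet normal -0.126 -0.451 -0.883
outer loop
vertex 2.189 1.385 -0.123
vertex 3.838 0.451 0.119
vertex 1.627 0.526 0.396
endloop
endfacet
facet normal -0.863 0.489 -0.126
outer loop
vertex 1.627 0.526 0.396
vertex 2.324 1.868 0.823
vertex 2.189 1.385 -0.123
endloop
endfacet
facet normal 0.489 0.746 -0.451
outer loop
vertex 2.189 1.385 -0.123
vertex 3.973 0.934 1.064
vertex 3.838 0.451 0.119
endloop
endfacet
facet normal 0.489 0.747 -0.451
outer loop
vertex 2.324 1.868 0.823
vertex 3.973 0.934 1.064
vertex 2.189 1.385 -0.123
endloop
endfacet

endsolid


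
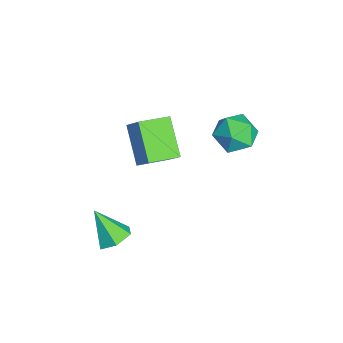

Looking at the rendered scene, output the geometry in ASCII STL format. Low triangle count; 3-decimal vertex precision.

solid 
facet normal 0.346 0.007 0.938
outer loop
vertex 1.547 2.575 2.926
vertex 1.214 1.722 3.055
vertex 2.075 1.839 2.737
endloop
endfacet
facet normal 0.755 0.410 0.513
outer loop
vertex 1.547 2.575 2.926
vertex 2.075 1.839 2.737
vertex 2.071 2.565 2.163
endloop
endfacet
facet normal 0.341 0.914 0.222
outer loop
vertex 1.547 2.575 2.926
vertex 2.071 2.565 2.163
vertex 1.207 2.896 2.127
endloop
endfacet
facet normal -0.322 0.823 0.468
outer loop
vertex 1.547 2.575 2.926
vertex 1.207 2.896 2.127
vertex 0.678 2.375 2.679
endloop
endfacet
facet normal -0.319 0.262 0.911
outer loop
vertex 1.547 2.575 2.926
vertex 0.678 2.375 2.679
vertex 1.214 1.722 3.055
endloop
endfacet
facet normal 1.000 -0.005 -0.013
outer loop
vertex 2.071 2.565 2.163
vertex 2.075 1.839 2.737
vertex 2.062 1.705 1.821
endloop
endfacet
facet normal 0.338 -0.655 0.675
outer loop
vertex 2.075 1.839 2.737
vertex 1.214 1.722 3.055
vertex 1.533 1.184 2.373
endloop
endfacet
facet normal -0.738 -0.243 0.630
outer loop
vertex 1.214 1.722 3.055
vertex 0.678 2.375 2.679
vertex 0.669 1.515 2.337
endloop
endfacet
facet normal -0.743 0.663 -0.086
outer loop
vertex 0.678 2.375 2.679
vertex 1.207 2.896 2.127
vertex 0.665 2.241 1.763
endloop
endfacet
facet normal 0.331 0.810 -0.484
outer loop
vertex 1.207 2.896 2.127
vertex 2.071 2.565 2.163
vertex 1.526 2.358 1.445
endloop
endfacet
facet normal 0.322 -0.823 -0.468
outer loop
vertex 1.193 1.505 1.574
vertex 2.062 1.705 1.821
vertex 1.533 1.184 2.373
endloop
endfacet
facet normal -0.341 -0.914 -0.222
outer loop
vertex 1.193 1.505 1.574
vertex 1.533 1.184 2.373
vertex 0.669 1.515 2.337
endloop
endfacet
facet normal -0.755 -0.410 -0.513
outer loop
vertex 1.193 1.505 1.574
vertex 0.669 1.515 2.337
vertex 0.665 2.241 1.763
endloop
endfacet
facet normal -0.346 -0.007 -0.938
outer loop
vertex 1.193 1.505 1.574
vertex 0.665 2.241 1.763
vertex 1.526 2.358 1.445
endloop
endfacet
facet normal 0.319 -0.262 -0.911
outer loop
vertex 1.193 1.505 1.574
vertex 1.526 2.358 1.445
vertex 2.062 1.705 1.821
endloop
endfacet
facet normal 0.743 -0.663 0.086
outer loop
vertex 1.533 1.184 2.373
vertex 2.062 1.705 1.821
vertex 2.075 1.839 2.737
endloop
endfacet
facet normal -0.331 -0.810 0.484
outer loop
vertex 0.669 1.515 2.337
vertex 1.533 1.184 2.373
vertex 1.214 1.722 3.055
endloop
endfacet
facet normal -1.000 0.005 0.013
outer loop
vertex 0.665 2.241 1.763
vertex 0.669 1.515 2.337
vertex 0.678 2.375 2.679
endloop
endfacet
facet normal -0.338 0.655 -0.675
outer loop
vertex 1.526 2.358 1.445
vertex 0.665 2.241 1.763
vertex 1.207 2.896 2.127
endloop
endfacet
facet normal 0.738 0.243 -0.630
outer loop
vertex 2.062 1.705 1.821
vertex 1.526 2.358 1.445
vertex 2.071 2.565 2.163
endloop
endfacet
facet normal 0.366 0.477 -0.799
outer loop
vertex 4.744 -2.441 -0.558
vertex 4.097 -2.472 -0.873
vertex 4.269 -1.909 -0.458
endloop
endfacet
facet normal 0.460 0.250 0.852
outer loop
vertex 4.744 -2.441 -0.558
vertex 4.269 -1.909 -0.458
vertex 3.563 -3.168 0.293
endloop
endfacet
facet normal 0.366 0.477 -0.799
outer loop
vertex 4.269 -1.909 -0.458
vertex 4.097 -2.472 -0.873
vertex 3.622 -1.94 -0.773
endloop
endfacet
facet normal -0.367 0.620 0.694
outer loop
vertex 4.269 -1.909 -0.458
vertex 3.622 -1.94 -0.773
vertex 3.563 -3.168 0.293
endloop
endfacet
facet normal 0.367 0.477 -0.799
outer loop
vertex 3.622 -1.94 -0.773
vertex 4.097 -2.472 -0.873
vertex 3.451 -2.503 -1.188
endloop
endfacet
facet normal -0.971 0.181 0.155
outer loop
vertex 3.622 -1.94 -0.773
vertex 3.451 -2.503 -1.188
vertex 3.563 -3.168 0.293
endloop
endfacet
facet normal 0.366 0.478 -0.798
outer loop
vertex 3.451 -2.503 -1.188
vertex 4.097 -2.472 -0.873
vertex 3.926 -3.034 -1.288
endloop
endfacet
facet normal -0.747 -0.626 -0.225
outer loop
vertex 3.451 -2.503 -1.188
vertex 3.926 -3.034 -1.288
vertex 3.563 -3.168 0.293
endloop
endfacet
facet normal 0.366 0.478 -0.798
outer loop
vertex 3.926 -3.034 -1.288
vertex 4.097 -2.472 -0.873
vertex 4.572 -3.003 -0.973
endloop
endfacet
facet normal 0.080 -0.995 -0.066
outer loop
vertex 3.926 -3.034 -1.288
vertex 4.572 -3.003 -0.973
vertex 3.563 -3.168 0.293
endloop
endfacet
facet normal 0.366 0.478 -0.799
outer loop
vertex 4.572 -3.003 -0.973
vertex 4.097 -2.472 -0.873
vertex 4.744 -2.441 -0.558
endloop
endfacet
facet normal 0.683 -0.557 0.472
outer loop
vertex 4.572 -3.003 -0.973
vertex 4.744 -2.441 -0.558
vertex 3.563 -3.168 0.293
endloop
endfacet
facet normal -0.748 -0.165 0.642
outer loop
vertex 0.137 -1.397 1.896
vertex -0.324 -0.203 1.666
vertex -0.508 -1.811 1.038
endloop
endfacet
facet normal 0.354 -0.918 0.177
outer loop
vertex 0.824 -1.517 -0.106
vertex 0.137 -1.397 1.896
vertex -0.508 -1.811 1.038
endloop
endfacet
facet normal -0.748 -0.165 0.642
outer loop
vertex -0.508 -1.811 1.038
vertex -0.324 -0.203 1.666
vertex -0.969 -0.617 0.808
endloop
endfacet
facet normal -0.561 -0.360 -0.746
outer loop
vertex -0.969 -0.617 0.808
vertex 0.824 -1.517 -0.106
vertex -0.508 -1.811 1.038
endloop
endfacet
facet normal 0.561 0.360 0.746
outer loop
vertex 0.137 -1.397 1.896
vertex 1.008 0.091 0.522
vertex -0.324 -0.203 1.666
endloop
endfacet
facet normal 0.354 -0.918 0.177
outer loop
vertex 1.469 -1.103 0.752
vertex 0.137 -1.397 1.896
vertex 0.824 -1.517 -0.106
endloop
endfacet
facet normal 0.561 0.360 0.746
outer loop
vertex 1.469 -1.103 0.752
vertex 1.008 0.091 0.522
vertex 0.137 -1.397 1.896
endloop
endfacet
facet normal -0.354 0.918 -0.177
outer loop
vertex -0.324 -0.203 1.666
vertex 1.008 0.091 0.522
vertex -0.969 -0.617 0.808
endloop
endfacet
facet normal -0.561 -0.360 -0.746
outer loop
vertex 0.363 -0.323 -0.336
vertex 0.824 -1.517 -0.106
vertex -0.969 -0.617 0.808
endloop
endfacet
facet normal -0.354 0.918 -0.177
outer loop
vertex -0.969 -0.617 0.808
vertex 1.008 0.091 0.522
vertex 0.363 -0.323 -0.336
endloop
endfacet
facet normal 0.748 0.165 -0.642
outer loop
vertex 0.363 -0.323 -0.336
vertex 1.469 -1.103 0.752
vertex 0.824 -1.517 -0.106
endloop
endfacet
facet normal 0.748 0.165 -0.642
outer loop
vertex 1.008 0.091 0.522
vertex 1.469 -1.103 0.752
vertex 0.363 -0.323 -0.336
endloop
endfacet

endsolid


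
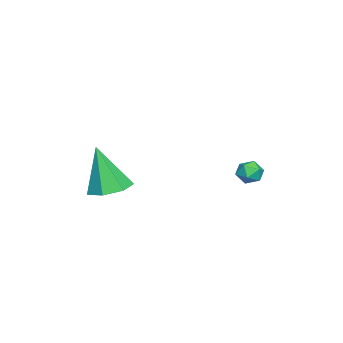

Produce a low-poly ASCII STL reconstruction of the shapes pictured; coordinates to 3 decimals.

solid 
facet normal -0.836 0.462 -0.296
outer loop
vertex -2.006 3.406 -0.648
vertex -2.308 3.196 -0.123
vertex -2.001 3.759 -0.112
endloop
endfacet
facet normal -0.257 0.808 -0.530
outer loop
vertex -2.006 3.406 -0.648
vertex -2.001 3.759 -0.112
vertex -1.467 3.7 -0.461
endloop
endfacet
facet normal 0.127 0.355 -0.926
outer loop
vertex -2.006 3.406 -0.648
vertex -1.467 3.7 -0.461
vertex -1.443 3.1 -0.688
endloop
endfacet
facet normal -0.214 -0.272 -0.938
outer loop
vertex -2.006 3.406 -0.648
vertex -1.443 3.1 -0.688
vertex -1.963 2.789 -0.479
endloop
endfacet
facet normal -0.810 -0.207 -0.549
outer loop
vertex -2.006 3.406 -0.648
vertex -1.963 2.789 -0.479
vertex -2.308 3.196 -0.123
endloop
endfacet
facet normal 0.135 0.990 0.039
outer loop
vertex -1.467 3.7 -0.461
vertex -2.001 3.759 -0.112
vertex -1.437 3.671 0.179
endloop
endfacet
facet normal -0.803 0.430 0.414
outer loop
vertex -2.001 3.759 -0.112
vertex -2.308 3.196 -0.123
vertex -1.957 3.36 0.388
endloop
endfacet
facet normal -0.760 -0.650 0.006
outer loop
vertex -2.308 3.196 -0.123
vertex -1.963 2.789 -0.479
vertex -1.933 2.76 0.161
endloop
endfacet
facet normal 0.203 -0.757 -0.622
outer loop
vertex -1.963 2.789 -0.479
vertex -1.443 3.1 -0.688
vertex -1.399 2.701 -0.188
endloop
endfacet
facet normal 0.756 0.258 -0.602
outer loop
vertex -1.443 3.1 -0.688
vertex -1.467 3.7 -0.461
vertex -1.092 3.264 -0.177
endloop
endfacet
facet normal 0.214 0.272 0.938
outer loop
vertex -1.394 3.054 0.348
vertex -1.437 3.671 0.179
vertex -1.957 3.36 0.388
endloop
endfacet
facet normal -0.127 -0.355 0.926
outer loop
vertex -1.394 3.054 0.348
vertex -1.957 3.36 0.388
vertex -1.933 2.76 0.161
endloop
endfacet
facet normal 0.257 -0.808 0.530
outer loop
vertex -1.394 3.054 0.348
vertex -1.933 2.76 0.161
vertex -1.399 2.701 -0.188
endloop
endfacet
facet normal 0.836 -0.462 0.296
outer loop
vertex -1.394 3.054 0.348
vertex -1.399 2.701 -0.188
vertex -1.092 3.264 -0.177
endloop
endfacet
facet normal 0.810 0.207 0.549
outer loop
vertex -1.394 3.054 0.348
vertex -1.092 3.264 -0.177
vertex -1.437 3.671 0.179
endloop
endfacet
facet normal -0.203 0.757 0.622
outer loop
vertex -1.957 3.36 0.388
vertex -1.437 3.671 0.179
vertex -2.001 3.759 -0.112
endloop
endfacet
facet normal -0.756 -0.258 0.602
outer loop
vertex -1.933 2.76 0.161
vertex -1.957 3.36 0.388
vertex -2.308 3.196 -0.123
endloop
endfacet
facet normal -0.135 -0.990 -0.039
outer loop
vertex -1.399 2.701 -0.188
vertex -1.933 2.76 0.161
vertex -1.963 2.789 -0.479
endloop
endfacet
facet normal 0.803 -0.430 -0.414
outer loop
vertex -1.092 3.264 -0.177
vertex -1.399 2.701 -0.188
vertex -1.443 3.1 -0.688
endloop
endfacet
facet normal 0.760 0.650 -0.006
outer loop
vertex -1.437 3.671 0.179
vertex -1.092 3.264 -0.177
vertex -1.467 3.7 -0.461
endloop
endfacet
facet normal 0.050 0.257 -0.965
outer loop
vertex 3.88 -1.905 0.586
vertex 3.285 -1.182 0.748
vertex 4.233 -1.19 0.795
endloop
endfacet
facet normal 0.820 -0.491 0.294
outer loop
vertex 3.88 -1.905 0.586
vertex 4.233 -1.19 0.795
vertex 3.175 -1.738 2.832
endloop
endfacet
facet normal 0.050 0.258 -0.965
outer loop
vertex 4.233 -1.19 0.795
vertex 3.285 -1.182 0.748
vertex 3.873 -0.469 0.969
endloop
endfacet
facet normal 0.816 0.287 0.501
outer loop
vertex 4.233 -1.19 0.795
vertex 3.873 -0.469 0.969
vertex 3.175 -1.738 2.832
endloop
endfacet
facet normal 0.051 0.257 -0.965
outer loop
vertex 3.873 -0.469 0.969
vertex 3.285 -1.182 0.748
vertex 3.069 -0.285 0.976
endloop
endfacet
facet normal 0.184 0.779 0.599
outer loop
vertex 3.873 -0.469 0.969
vertex 3.069 -0.285 0.976
vertex 3.175 -1.738 2.832
endloop
endfacet
facet normal 0.051 0.258 -0.965
outer loop
vertex 3.069 -0.285 0.976
vertex 3.285 -1.182 0.748
vertex 2.428 -0.776 0.811
endloop
endfacet
facet normal -0.601 0.612 0.514
outer loop
vertex 3.069 -0.285 0.976
vertex 2.428 -0.776 0.811
vertex 3.175 -1.738 2.832
endloop
endfacet
facet normal 0.051 0.257 -0.965
outer loop
vertex 2.428 -0.776 0.811
vertex 3.285 -1.182 0.748
vertex 2.432 -1.573 0.599
endloop
endfacet
facet normal -0.947 -0.087 0.309
outer loop
vertex 2.428 -0.776 0.811
vertex 2.432 -1.573 0.599
vertex 3.175 -1.738 2.832
endloop
endfacet
facet normal 0.051 0.257 -0.965
outer loop
vertex 2.432 -1.573 0.599
vertex 3.285 -1.182 0.748
vertex 3.078 -2.075 0.499
endloop
endfacet
facet normal -0.594 -0.792 0.139
outer loop
vertex 2.432 -1.573 0.599
vertex 3.078 -2.075 0.499
vertex 3.175 -1.738 2.832
endloop
endfacet
facet normal 0.050 0.257 -0.965
outer loop
vertex 3.078 -2.075 0.499
vertex 3.285 -1.182 0.748
vertex 3.88 -1.905 0.586
endloop
endfacet
facet normal 0.192 -0.972 0.132
outer loop
vertex 3.078 -2.075 0.499
vertex 3.88 -1.905 0.586
vertex 3.175 -1.738 2.832
endloop
endfacet

endsolid


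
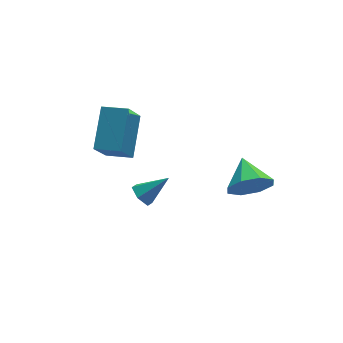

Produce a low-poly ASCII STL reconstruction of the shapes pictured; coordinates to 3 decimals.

solid 
facet normal -0.130 -0.916 -0.379
outer loop
vertex 2.55 -4.119 -1.554
vertex 2.099 -4.343 -0.857
vertex 1.906 -4.0 -1.621
endloop
endfacet
facet normal 0.206 0.793 -0.573
outer loop
vertex 2.55 -4.119 -1.554
vertex 1.906 -4.0 -1.621
vertex 2.261 -3.197 -0.383
endloop
endfacet
facet normal -0.130 -0.916 -0.379
outer loop
vertex 1.906 -4.0 -1.621
vertex 2.099 -4.343 -0.857
vertex 1.375 -4.082 -1.241
endloop
endfacet
facet normal -0.417 0.812 -0.407
outer loop
vertex 1.906 -4.0 -1.621
vertex 1.375 -4.082 -1.241
vertex 2.261 -3.197 -0.383
endloop
endfacet
facet normal -0.130 -0.917 -0.378
outer loop
vertex 1.375 -4.082 -1.241
vertex 2.099 -4.343 -0.857
vertex 1.268 -4.316 -0.636
endloop
endfacet
facet normal -0.756 0.645 0.116
outer loop
vertex 1.375 -4.082 -1.241
vertex 1.268 -4.316 -0.636
vertex 2.261 -3.197 -0.383
endloop
endfacet
facet normal -0.131 -0.916 -0.379
outer loop
vertex 1.268 -4.316 -0.636
vertex 2.099 -4.343 -0.857
vertex 1.648 -4.567 -0.16
endloop
endfacet
facet normal -0.611 0.386 0.691
outer loop
vertex 1.268 -4.316 -0.636
vertex 1.648 -4.567 -0.16
vertex 2.261 -3.197 -0.383
endloop
endfacet
facet normal -0.129 -0.917 -0.378
outer loop
vertex 1.648 -4.567 -0.16
vertex 2.099 -4.343 -0.857
vertex 2.292 -4.686 -0.092
endloop
endfacet
facet normal -0.068 0.190 0.979
outer loop
vertex 1.648 -4.567 -0.16
vertex 2.292 -4.686 -0.092
vertex 2.261 -3.197 -0.383
endloop
endfacet
facet normal -0.129 -0.917 -0.378
outer loop
vertex 2.292 -4.686 -0.092
vertex 2.099 -4.343 -0.857
vertex 2.823 -4.604 -0.472
endloop
endfacet
facet normal 0.556 0.171 0.814
outer loop
vertex 2.292 -4.686 -0.092
vertex 2.823 -4.604 -0.472
vertex 2.261 -3.197 -0.383
endloop
endfacet
facet normal -0.129 -0.917 -0.378
outer loop
vertex 2.823 -4.604 -0.472
vertex 2.099 -4.343 -0.857
vertex 2.93 -4.369 -1.078
endloop
endfacet
facet normal 0.895 0.339 0.290
outer loop
vertex 2.823 -4.604 -0.472
vertex 2.93 -4.369 -1.078
vertex 2.261 -3.197 -0.383
endloop
endfacet
facet normal -0.129 -0.917 -0.378
outer loop
vertex 2.93 -4.369 -1.078
vertex 2.099 -4.343 -0.857
vertex 2.55 -4.119 -1.554
endloop
endfacet
facet normal 0.750 0.597 -0.285
outer loop
vertex 2.93 -4.369 -1.078
vertex 2.55 -4.119 -1.554
vertex 2.261 -3.197 -0.383
endloop
endfacet
facet normal -0.761 0.111 -0.639
outer loop
vertex -0.424 -1.571 -3.622
vertex -0.736 -1.39 -3.219
vertex -0.441 -1.043 -3.51
endloop
endfacet
facet normal 0.873 0.128 -0.470
outer loop
vertex -0.424 -1.571 -3.622
vertex -0.441 -1.043 -3.51
vertex 0.216 -1.53 -2.421
endloop
endfacet
facet normal -0.762 0.112 -0.638
outer loop
vertex -0.441 -1.043 -3.51
vertex -0.736 -1.39 -3.219
vertex -0.752 -0.862 -3.107
endloop
endfacet
facet normal 0.546 0.837 0.045
outer loop
vertex -0.441 -1.043 -3.51
vertex -0.752 -0.862 -3.107
vertex 0.216 -1.53 -2.421
endloop
endfacet
facet normal -0.761 0.113 -0.639
outer loop
vertex -0.752 -0.862 -3.107
vertex -0.736 -1.39 -3.219
vertex -1.047 -1.209 -2.817
endloop
endfacet
facet normal -0.062 0.670 0.740
outer loop
vertex -0.752 -0.862 -3.107
vertex -1.047 -1.209 -2.817
vertex 0.216 -1.53 -2.421
endloop
endfacet
facet normal -0.761 0.111 -0.639
outer loop
vertex -1.047 -1.209 -2.817
vertex -0.736 -1.39 -3.219
vertex -1.03 -1.737 -2.929
endloop
endfacet
facet normal -0.340 -0.206 0.918
outer loop
vertex -1.047 -1.209 -2.817
vertex -1.03 -1.737 -2.929
vertex 0.216 -1.53 -2.421
endloop
endfacet
facet normal -0.762 0.112 -0.638
outer loop
vertex -1.03 -1.737 -2.929
vertex -0.736 -1.39 -3.219
vertex -0.719 -1.918 -3.332
endloop
endfacet
facet normal -0.012 -0.916 0.402
outer loop
vertex -1.03 -1.737 -2.929
vertex -0.719 -1.918 -3.332
vertex 0.216 -1.53 -2.421
endloop
endfacet
facet normal -0.761 0.112 -0.639
outer loop
vertex -0.719 -1.918 -3.332
vertex -0.736 -1.39 -3.219
vertex -0.424 -1.571 -3.622
endloop
endfacet
facet normal 0.595 -0.749 -0.291
outer loop
vertex -0.719 -1.918 -3.332
vertex -0.424 -1.571 -3.622
vertex 0.216 -1.53 -2.421
endloop
endfacet
facet normal -0.807 0.578 -0.118
outer loop
vertex -2.006 -1.003 1.988
vertex -1.371 -0.364 0.777
vertex -2.713 -2.196 0.988
endloop
endfacet
facet normal -0.420 -0.424 0.802
outer loop
vertex -1.929 -2.756 1.103
vertex -2.006 -1.003 1.988
vertex -2.713 -2.196 0.988
endloop
endfacet
facet normal -0.807 0.578 -0.119
outer loop
vertex -2.713 -2.196 0.988
vertex -1.371 -0.364 0.777
vertex -2.077 -1.557 -0.223
endloop
endfacet
facet normal -0.413 -0.698 -0.585
outer loop
vertex -2.077 -1.557 -0.223
vertex -1.929 -2.756 1.103
vertex -2.713 -2.196 0.988
endloop
endfacet
facet normal 0.413 0.698 0.585
outer loop
vertex -2.006 -1.003 1.988
vertex -0.587 -0.924 0.892
vertex -1.371 -0.364 0.777
endloop
endfacet
facet normal -0.421 -0.424 0.802
outer loop
vertex -1.223 -1.563 2.103
vertex -2.006 -1.003 1.988
vertex -1.929 -2.756 1.103
endloop
endfacet
facet normal 0.413 0.698 0.585
outer loop
vertex -1.223 -1.563 2.103
vertex -0.587 -0.924 0.892
vertex -2.006 -1.003 1.988
endloop
endfacet
facet normal 0.420 0.424 -0.802
outer loop
vertex -1.371 -0.364 0.777
vertex -0.587 -0.924 0.892
vertex -2.077 -1.557 -0.223
endloop
endfacet
facet normal -0.413 -0.698 -0.585
outer loop
vertex -1.294 -2.117 -0.108
vertex -1.929 -2.756 1.103
vertex -2.077 -1.557 -0.223
endloop
endfacet
facet normal 0.421 0.423 -0.802
outer loop
vertex -2.077 -1.557 -0.223
vertex -0.587 -0.924 0.892
vertex -1.294 -2.117 -0.108
endloop
endfacet
facet normal 0.808 -0.578 0.119
outer loop
vertex -1.294 -2.117 -0.108
vertex -1.223 -1.563 2.103
vertex -1.929 -2.756 1.103
endloop
endfacet
facet normal 0.807 -0.578 0.119
outer loop
vertex -0.587 -0.924 0.892
vertex -1.223 -1.563 2.103
vertex -1.294 -2.117 -0.108
endloop
endfacet

endsolid


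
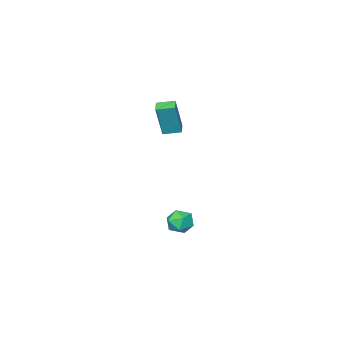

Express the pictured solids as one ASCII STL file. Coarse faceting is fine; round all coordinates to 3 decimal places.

solid 
facet normal -0.716 0.677 0.171
outer loop
vertex -2.635 -2.652 4.714
vertex -2.114 -2.063 4.566
vertex -3.13 -2.694 2.807
endloop
endfacet
facet normal -0.651 -0.737 0.185
outer loop
vertex -2.406 -3.377 2.634
vertex -2.635 -2.652 4.714
vertex -3.13 -2.694 2.807
endloop
endfacet
facet normal -0.716 0.677 0.171
outer loop
vertex -3.13 -2.694 2.807
vertex -2.114 -2.063 4.566
vertex -2.609 -2.105 2.659
endloop
endfacet
facet normal -0.251 -0.021 -0.968
outer loop
vertex -2.609 -2.105 2.659
vertex -2.406 -3.377 2.634
vertex -3.13 -2.694 2.807
endloop
endfacet
facet normal 0.251 0.021 0.968
outer loop
vertex -2.635 -2.652 4.714
vertex -1.39 -2.746 4.393
vertex -2.114 -2.063 4.566
endloop
endfacet
facet normal -0.651 -0.737 0.185
outer loop
vertex -1.911 -3.335 4.541
vertex -2.635 -2.652 4.714
vertex -2.406 -3.377 2.634
endloop
endfacet
facet normal 0.251 0.021 0.968
outer loop
vertex -1.911 -3.335 4.541
vertex -1.39 -2.746 4.393
vertex -2.635 -2.652 4.714
endloop
endfacet
facet normal 0.651 0.737 -0.185
outer loop
vertex -2.114 -2.063 4.566
vertex -1.39 -2.746 4.393
vertex -2.609 -2.105 2.659
endloop
endfacet
facet normal -0.251 -0.021 -0.968
outer loop
vertex -1.885 -2.788 2.486
vertex -2.406 -3.377 2.634
vertex -2.609 -2.105 2.659
endloop
endfacet
facet normal 0.651 0.737 -0.185
outer loop
vertex -2.609 -2.105 2.659
vertex -1.39 -2.746 4.393
vertex -1.885 -2.788 2.486
endloop
endfacet
facet normal 0.716 -0.677 -0.171
outer loop
vertex -1.885 -2.788 2.486
vertex -1.911 -3.335 4.541
vertex -2.406 -3.377 2.634
endloop
endfacet
facet normal 0.716 -0.677 -0.171
outer loop
vertex -1.39 -2.746 4.393
vertex -1.911 -3.335 4.541
vertex -1.885 -2.788 2.486
endloop
endfacet
facet normal -0.963 -0.130 0.236
outer loop
vertex -2.342 -0.977 -3.427
vertex -2.133 -1.598 -2.916
vertex -2.168 -0.818 -2.631
endloop
endfacet
facet normal -0.831 0.552 0.071
outer loop
vertex -2.342 -0.977 -3.427
vertex -2.168 -0.818 -2.631
vertex -1.884 -0.314 -3.227
endloop
endfacet
facet normal -0.568 0.571 -0.592
outer loop
vertex -2.342 -0.977 -3.427
vertex -1.884 -0.314 -3.227
vertex -1.674 -0.782 -3.88
endloop
endfacet
facet normal -0.539 -0.098 -0.837
outer loop
vertex -2.342 -0.977 -3.427
vertex -1.674 -0.782 -3.88
vertex -1.828 -1.575 -3.688
endloop
endfacet
facet normal -0.783 -0.531 -0.325
outer loop
vertex -2.342 -0.977 -3.427
vertex -1.828 -1.575 -3.688
vertex -2.133 -1.598 -2.916
endloop
endfacet
facet normal -0.325 0.793 0.515
outer loop
vertex -1.884 -0.314 -3.227
vertex -2.168 -0.818 -2.631
vertex -1.392 -0.525 -2.592
endloop
endfacet
facet normal -0.540 -0.310 0.782
outer loop
vertex -2.168 -0.818 -2.631
vertex -2.133 -1.598 -2.916
vertex -1.546 -1.318 -2.4
endloop
endfacet
facet normal -0.248 -0.960 -0.127
outer loop
vertex -2.133 -1.598 -2.916
vertex -1.828 -1.575 -3.688
vertex -1.336 -1.786 -3.053
endloop
endfacet
facet normal 0.146 -0.259 -0.955
outer loop
vertex -1.828 -1.575 -3.688
vertex -1.674 -0.782 -3.88
vertex -1.052 -1.282 -3.649
endloop
endfacet
facet normal 0.098 0.824 -0.559
outer loop
vertex -1.674 -0.782 -3.88
vertex -1.884 -0.314 -3.227
vertex -1.087 -0.502 -3.364
endloop
endfacet
facet normal 0.539 0.098 0.837
outer loop
vertex -0.878 -1.123 -2.853
vertex -1.392 -0.525 -2.592
vertex -1.546 -1.318 -2.4
endloop
endfacet
facet normal 0.568 -0.571 0.592
outer loop
vertex -0.878 -1.123 -2.853
vertex -1.546 -1.318 -2.4
vertex -1.336 -1.786 -3.053
endloop
endfacet
facet normal 0.831 -0.552 -0.071
outer loop
vertex -0.878 -1.123 -2.853
vertex -1.336 -1.786 -3.053
vertex -1.052 -1.282 -3.649
endloop
endfacet
facet normal 0.963 0.130 -0.236
outer loop
vertex -0.878 -1.123 -2.853
vertex -1.052 -1.282 -3.649
vertex -1.087 -0.502 -3.364
endloop
endfacet
facet normal 0.783 0.531 0.325
outer loop
vertex -0.878 -1.123 -2.853
vertex -1.087 -0.502 -3.364
vertex -1.392 -0.525 -2.592
endloop
endfacet
facet normal -0.146 0.259 0.955
outer loop
vertex -1.546 -1.318 -2.4
vertex -1.392 -0.525 -2.592
vertex -2.168 -0.818 -2.631
endloop
endfacet
facet normal -0.098 -0.824 0.559
outer loop
vertex -1.336 -1.786 -3.053
vertex -1.546 -1.318 -2.4
vertex -2.133 -1.598 -2.916
endloop
endfacet
facet normal 0.325 -0.793 -0.515
outer loop
vertex -1.052 -1.282 -3.649
vertex -1.336 -1.786 -3.053
vertex -1.828 -1.575 -3.688
endloop
endfacet
facet normal 0.540 0.310 -0.782
outer loop
vertex -1.087 -0.502 -3.364
vertex -1.052 -1.282 -3.649
vertex -1.674 -0.782 -3.88
endloop
endfacet
facet normal 0.248 0.960 0.127
outer loop
vertex -1.392 -0.525 -2.592
vertex -1.087 -0.502 -3.364
vertex -1.884 -0.314 -3.227
endloop
endfacet

endsolid


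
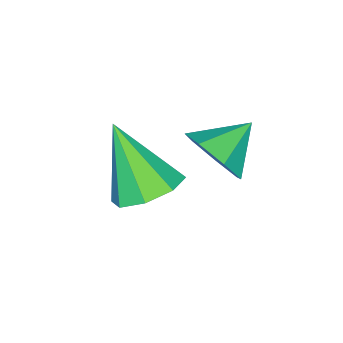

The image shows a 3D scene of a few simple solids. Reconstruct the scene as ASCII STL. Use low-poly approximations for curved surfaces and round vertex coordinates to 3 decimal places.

solid 
facet normal 0.087 0.556 -0.827
outer loop
vertex -2.268 -0.875 -1.496
vertex -3.228 -0.741 -1.507
vertex -2.475 -0.273 -1.113
endloop
endfacet
facet normal 0.847 -0.045 0.529
outer loop
vertex -2.268 -0.875 -1.496
vertex -2.475 -0.273 -1.113
vertex -3.412 -1.919 0.247
endloop
endfacet
facet normal 0.087 0.556 -0.826
outer loop
vertex -2.475 -0.273 -1.113
vertex -3.228 -0.741 -1.507
vertex -3.124 0.054 -0.961
endloop
endfacet
facet normal 0.407 0.433 0.804
outer loop
vertex -2.475 -0.273 -1.113
vertex -3.124 0.054 -0.961
vertex -3.412 -1.919 0.247
endloop
endfacet
facet normal 0.087 0.556 -0.826
outer loop
vertex -3.124 0.054 -0.961
vertex -3.228 -0.741 -1.507
vertex -3.834 -0.084 -1.129
endloop
endfacet
facet normal -0.291 0.530 0.796
outer loop
vertex -3.124 0.054 -0.961
vertex -3.834 -0.084 -1.129
vertex -3.412 -1.919 0.247
endloop
endfacet
facet normal 0.085 0.555 -0.828
outer loop
vertex -3.834 -0.084 -1.129
vertex -3.228 -0.741 -1.507
vertex -4.189 -0.608 -1.517
endloop
endfacet
facet normal -0.839 0.190 0.511
outer loop
vertex -3.834 -0.084 -1.129
vertex -4.189 -0.608 -1.517
vertex -3.412 -1.919 0.247
endloop
endfacet
facet normal 0.086 0.556 -0.827
outer loop
vertex -4.189 -0.608 -1.517
vertex -3.228 -0.741 -1.507
vertex -3.982 -1.209 -1.9
endloop
endfacet
facet normal -0.915 -0.388 0.115
outer loop
vertex -4.189 -0.608 -1.517
vertex -3.982 -1.209 -1.9
vertex -3.412 -1.919 0.247
endloop
endfacet
facet normal 0.087 0.555 -0.827
outer loop
vertex -3.982 -1.209 -1.9
vertex -3.228 -0.741 -1.507
vertex -3.333 -1.537 -2.052
endloop
endfacet
facet normal -0.475 -0.865 -0.160
outer loop
vertex -3.982 -1.209 -1.9
vertex -3.333 -1.537 -2.052
vertex -3.412 -1.919 0.247
endloop
endfacet
facet normal 0.086 0.555 -0.827
outer loop
vertex -3.333 -1.537 -2.052
vertex -3.228 -0.741 -1.507
vertex -2.623 -1.398 -1.885
endloop
endfacet
facet normal 0.224 -0.963 -0.152
outer loop
vertex -3.333 -1.537 -2.052
vertex -2.623 -1.398 -1.885
vertex -3.412 -1.919 0.247
endloop
endfacet
facet normal 0.087 0.556 -0.827
outer loop
vertex -2.623 -1.398 -1.885
vertex -3.228 -0.741 -1.507
vertex -2.268 -0.875 -1.496
endloop
endfacet
facet normal 0.771 -0.623 0.133
outer loop
vertex -2.623 -1.398 -1.885
vertex -2.268 -0.875 -1.496
vertex -3.412 -1.919 0.247
endloop
endfacet
facet normal 0.836 -0.249 -0.489
outer loop
vertex -2.755 1.721 1.393
vertex -3.215 1.111 0.918
vertex -3.069 1.978 0.726
endloop
endfacet
facet normal -0.132 0.902 0.410
outer loop
vertex -2.755 1.721 1.393
vertex -3.069 1.978 0.726
vertex -4.285 1.429 1.542
endloop
endfacet
facet normal 0.837 -0.249 -0.487
outer loop
vertex -3.069 1.978 0.726
vertex -3.215 1.111 0.918
vertex -3.492 1.582 0.202
endloop
endfacet
facet normal -0.516 0.830 -0.211
outer loop
vertex -3.069 1.978 0.726
vertex -3.492 1.582 0.202
vertex -4.285 1.429 1.542
endloop
endfacet
facet normal 0.837 -0.249 -0.487
outer loop
vertex -3.492 1.582 0.202
vertex -3.215 1.111 0.918
vertex -3.706 0.831 0.218
endloop
endfacet
facet normal -0.849 0.232 -0.476
outer loop
vertex -3.492 1.582 0.202
vertex -3.706 0.831 0.218
vertex -4.285 1.429 1.542
endloop
endfacet
facet normal 0.837 -0.248 -0.488
outer loop
vertex -3.706 0.831 0.218
vertex -3.215 1.111 0.918
vertex -3.55 0.291 0.76
endloop
endfacet
facet normal -0.879 -0.440 -0.185
outer loop
vertex -3.706 0.831 0.218
vertex -3.55 0.291 0.76
vertex -4.285 1.429 1.542
endloop
endfacet
facet normal 0.837 -0.248 -0.488
outer loop
vertex -3.55 0.291 0.76
vertex -3.215 1.111 0.918
vertex -3.142 0.368 1.421
endloop
endfacet
facet normal -0.585 -0.681 0.441
outer loop
vertex -3.55 0.291 0.76
vertex -3.142 0.368 1.421
vertex -4.285 1.429 1.542
endloop
endfacet
facet normal 0.836 -0.249 -0.489
outer loop
vertex -3.142 0.368 1.421
vertex -3.215 1.111 0.918
vertex -2.788 1.005 1.703
endloop
endfacet
facet normal -0.188 -0.309 0.933
outer loop
vertex -3.142 0.368 1.421
vertex -2.788 1.005 1.703
vertex -4.285 1.429 1.542
endloop
endfacet
facet normal 0.836 -0.250 -0.488
outer loop
vertex -2.788 1.005 1.703
vertex -3.215 1.111 0.918
vertex -2.755 1.721 1.393
endloop
endfacet
facet normal 0.014 0.397 0.918
outer loop
vertex -2.788 1.005 1.703
vertex -2.755 1.721 1.393
vertex -4.285 1.429 1.542
endloop
endfacet

endsolid


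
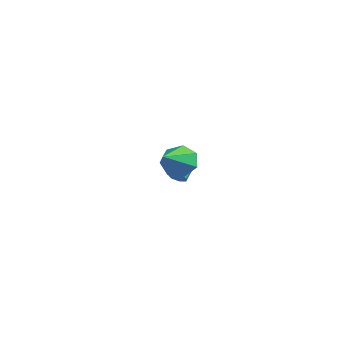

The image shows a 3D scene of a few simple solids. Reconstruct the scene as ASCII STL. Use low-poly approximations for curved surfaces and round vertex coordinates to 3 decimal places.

solid 
facet normal 0.426 -0.614 -0.665
outer loop
vertex -2.812 3.756 -2.605
vertex -3.285 3.457 -2.632
vertex -3.132 3.899 -2.942
endloop
endfacet
facet normal 0.621 0.733 -0.278
outer loop
vertex -2.812 3.756 -2.605
vertex -3.132 3.899 -2.942
vertex -3.302 4.461 -1.84
endloop
endfacet
facet normal 0.621 0.733 -0.278
outer loop
vertex -3.302 4.461 -1.84
vertex -3.132 3.899 -2.942
vertex -3.622 4.604 -2.177
endloop
endfacet
facet normal -0.426 0.614 0.665
outer loop
vertex -3.302 4.461 -1.84
vertex -3.622 4.604 -2.177
vertex -3.775 4.163 -1.868
endloop
endfacet
facet normal 0.425 -0.614 -0.666
outer loop
vertex -3.132 3.899 -2.942
vertex -3.285 3.457 -2.632
vertex -3.568 3.709 -3.045
endloop
endfacet
facet normal -0.130 0.686 -0.716
outer loop
vertex -3.132 3.899 -2.942
vertex -3.568 3.709 -3.045
vertex -3.622 4.604 -2.177
endloop
endfacet
facet normal -0.130 0.686 -0.716
outer loop
vertex -3.622 4.604 -2.177
vertex -3.568 3.709 -3.045
vertex -4.057 4.414 -2.28
endloop
endfacet
facet normal -0.426 0.614 0.665
outer loop
vertex -3.622 4.604 -2.177
vertex -4.057 4.414 -2.28
vertex -3.775 4.163 -1.868
endloop
endfacet
facet normal 0.426 -0.613 -0.666
outer loop
vertex -3.568 3.709 -3.045
vertex -3.285 3.457 -2.632
vertex -3.79 3.33 -2.838
endloop
endfacet
facet normal -0.781 0.123 -0.612
outer loop
vertex -3.568 3.709 -3.045
vertex -3.79 3.33 -2.838
vertex -4.057 4.414 -2.28
endloop
endfacet
facet normal -0.780 0.124 -0.614
outer loop
vertex -4.057 4.414 -2.28
vertex -3.79 3.33 -2.838
vertex -4.28 4.035 -2.073
endloop
endfacet
facet normal -0.426 0.614 0.665
outer loop
vertex -4.057 4.414 -2.28
vertex -4.28 4.035 -2.073
vertex -3.775 4.163 -1.868
endloop
endfacet
facet normal 0.426 -0.614 -0.665
outer loop
vertex -3.79 3.33 -2.838
vertex -3.285 3.457 -2.632
vertex -3.633 3.047 -2.476
endloop
endfacet
facet normal -0.845 -0.533 -0.050
outer loop
vertex -3.79 3.33 -2.838
vertex -3.633 3.047 -2.476
vertex -4.28 4.035 -2.073
endloop
endfacet
facet normal -0.845 -0.533 -0.048
outer loop
vertex -4.28 4.035 -2.073
vertex -3.633 3.047 -2.476
vertex -4.122 3.752 -1.711
endloop
endfacet
facet normal -0.426 0.613 0.665
outer loop
vertex -4.28 4.035 -2.073
vertex -4.122 3.752 -1.711
vertex -3.775 4.163 -1.868
endloop
endfacet
facet normal 0.425 -0.614 -0.666
outer loop
vertex -3.633 3.047 -2.476
vertex -3.285 3.457 -2.632
vertex -3.213 3.073 -2.232
endloop
endfacet
facet normal -0.272 -0.788 0.552
outer loop
vertex -3.633 3.047 -2.476
vertex -3.213 3.073 -2.232
vertex -4.122 3.752 -1.711
endloop
endfacet
facet normal -0.272 -0.788 0.552
outer loop
vertex -4.122 3.752 -1.711
vertex -3.213 3.073 -2.232
vertex -3.703 3.778 -1.467
endloop
endfacet
facet normal -0.426 0.613 0.665
outer loop
vertex -4.122 3.752 -1.711
vertex -3.703 3.778 -1.467
vertex -3.775 4.163 -1.868
endloop
endfacet
facet normal 0.425 -0.613 -0.665
outer loop
vertex -3.213 3.073 -2.232
vertex -3.285 3.457 -2.632
vertex -2.848 3.388 -2.289
endloop
endfacet
facet normal 0.504 -0.450 0.737
outer loop
vertex -3.213 3.073 -2.232
vertex -2.848 3.388 -2.289
vertex -3.703 3.778 -1.467
endloop
endfacet
facet normal 0.504 -0.449 0.738
outer loop
vertex -3.703 3.778 -1.467
vertex -2.848 3.388 -2.289
vertex -3.338 4.094 -1.524
endloop
endfacet
facet normal -0.427 0.613 0.665
outer loop
vertex -3.703 3.778 -1.467
vertex -3.338 4.094 -1.524
vertex -3.775 4.163 -1.868
endloop
endfacet
facet normal 0.426 -0.613 -0.666
outer loop
vertex -2.848 3.388 -2.289
vertex -3.285 3.457 -2.632
vertex -2.812 3.756 -2.605
endloop
endfacet
facet normal 0.902 0.227 0.368
outer loop
vertex -2.848 3.388 -2.289
vertex -2.812 3.756 -2.605
vertex -3.338 4.094 -1.524
endloop
endfacet
facet normal 0.902 0.228 0.367
outer loop
vertex -3.338 4.094 -1.524
vertex -2.812 3.756 -2.605
vertex -3.302 4.461 -1.84
endloop
endfacet
facet normal -0.426 0.614 0.664
outer loop
vertex -3.338 4.094 -1.524
vertex -3.302 4.461 -1.84
vertex -3.775 4.163 -1.868
endloop
endfacet
facet normal -0.554 0.710 -0.434
outer loop
vertex 3.784 0.916 1.781
vertex 3.307 0.18 1.185
vertex 3.024 0.543 2.14
endloop
endfacet
facet normal 0.318 0.236 0.918
outer loop
vertex 3.784 0.916 1.781
vertex 3.024 0.543 2.14
vertex 4.493 -1.34 2.115
endloop
endfacet
facet normal -0.554 0.710 -0.434
outer loop
vertex 3.024 0.543 2.14
vertex 3.307 0.18 1.185
vertex 2.477 -0.104 1.78
endloop
endfacet
facet normal -0.307 -0.251 0.918
outer loop
vertex 3.024 0.543 2.14
vertex 2.477 -0.104 1.78
vertex 4.493 -1.34 2.115
endloop
endfacet
facet normal -0.554 0.710 -0.434
outer loop
vertex 2.477 -0.104 1.78
vertex 3.307 0.18 1.185
vertex 2.556 -0.536 0.972
endloop
endfacet
facet normal -0.530 -0.768 0.359
outer loop
vertex 2.477 -0.104 1.78
vertex 2.556 -0.536 0.972
vertex 4.493 -1.34 2.115
endloop
endfacet
facet normal -0.554 0.710 -0.434
outer loop
vertex 2.556 -0.536 0.972
vertex 3.307 0.18 1.185
vertex 3.2 -0.429 0.325
endloop
endfacet
facet normal -0.185 -0.923 -0.337
outer loop
vertex 2.556 -0.536 0.972
vertex 3.2 -0.429 0.325
vertex 4.493 -1.34 2.115
endloop
endfacet
facet normal -0.553 0.711 -0.435
outer loop
vertex 3.2 -0.429 0.325
vertex 3.307 0.18 1.185
vertex 3.926 0.136 0.325
endloop
endfacet
facet normal 0.469 -0.603 -0.646
outer loop
vertex 3.2 -0.429 0.325
vertex 3.926 0.136 0.325
vertex 4.493 -1.34 2.115
endloop
endfacet
facet normal -0.554 0.710 -0.435
outer loop
vertex 3.926 0.136 0.325
vertex 3.307 0.18 1.185
vertex 4.185 0.735 0.974
endloop
endfacet
facet normal 0.941 -0.044 -0.335
outer loop
vertex 3.926 0.136 0.325
vertex 4.185 0.735 0.974
vertex 4.493 -1.34 2.115
endloop
endfacet
facet normal -0.554 0.711 -0.434
outer loop
vertex 4.185 0.735 0.974
vertex 3.307 0.18 1.185
vertex 3.784 0.916 1.781
endloop
endfacet
facet normal 0.873 0.328 0.360
outer loop
vertex 4.185 0.735 0.974
vertex 3.784 0.916 1.781
vertex 4.493 -1.34 2.115
endloop
endfacet

endsolid
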